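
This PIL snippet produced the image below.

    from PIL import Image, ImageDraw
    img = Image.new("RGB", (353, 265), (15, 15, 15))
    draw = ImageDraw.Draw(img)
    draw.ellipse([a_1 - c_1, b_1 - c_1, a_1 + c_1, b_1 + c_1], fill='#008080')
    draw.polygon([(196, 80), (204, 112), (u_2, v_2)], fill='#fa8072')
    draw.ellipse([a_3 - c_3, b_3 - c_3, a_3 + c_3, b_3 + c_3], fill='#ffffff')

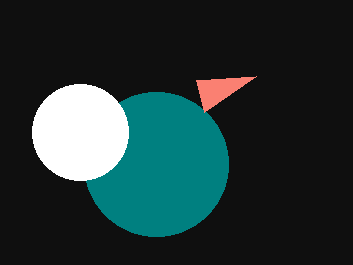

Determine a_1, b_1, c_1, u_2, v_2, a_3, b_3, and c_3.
a_1 = 156, b_1 = 164, c_1 = 72, u_2 = 256, v_2 = 76, a_3 = 80, b_3 = 132, c_3 = 48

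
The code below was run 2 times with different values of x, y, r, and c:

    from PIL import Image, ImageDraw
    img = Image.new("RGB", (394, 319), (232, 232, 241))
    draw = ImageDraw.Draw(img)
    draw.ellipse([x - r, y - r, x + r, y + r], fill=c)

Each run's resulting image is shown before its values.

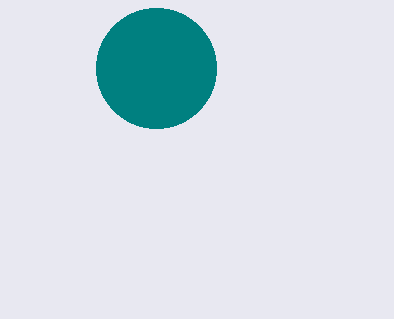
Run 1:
x = 156
y = 68
r = 60
c = 'teal'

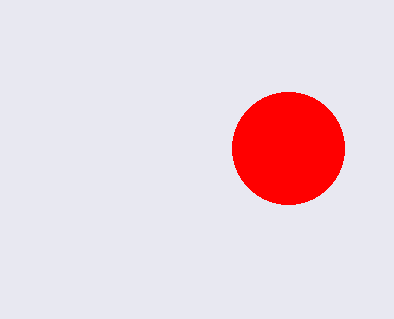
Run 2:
x = 288
y = 148
r = 56
c = 'red'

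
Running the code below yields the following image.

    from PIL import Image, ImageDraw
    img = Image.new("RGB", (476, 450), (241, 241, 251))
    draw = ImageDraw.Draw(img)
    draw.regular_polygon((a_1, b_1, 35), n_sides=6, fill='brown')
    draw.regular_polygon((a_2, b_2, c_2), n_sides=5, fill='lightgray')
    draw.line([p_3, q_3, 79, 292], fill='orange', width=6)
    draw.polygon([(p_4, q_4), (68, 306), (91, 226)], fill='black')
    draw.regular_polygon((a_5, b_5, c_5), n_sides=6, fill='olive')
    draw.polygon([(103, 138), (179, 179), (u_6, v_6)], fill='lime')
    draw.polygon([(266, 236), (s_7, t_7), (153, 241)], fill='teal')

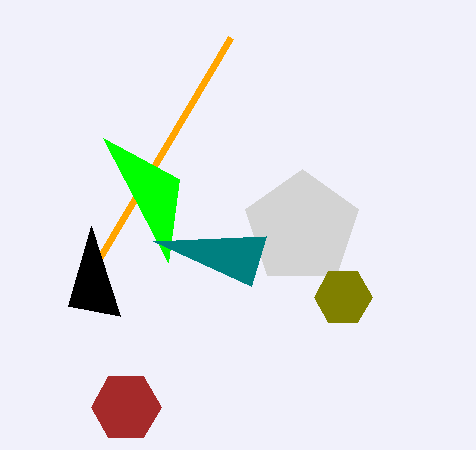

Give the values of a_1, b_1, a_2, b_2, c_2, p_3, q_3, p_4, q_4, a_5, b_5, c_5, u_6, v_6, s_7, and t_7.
a_1 = 126
b_1 = 407
a_2 = 302
b_2 = 228
c_2 = 59
p_3 = 230
q_3 = 38
p_4 = 120
q_4 = 316
a_5 = 343
b_5 = 297
c_5 = 29
u_6 = 168
v_6 = 262
s_7 = 251
t_7 = 286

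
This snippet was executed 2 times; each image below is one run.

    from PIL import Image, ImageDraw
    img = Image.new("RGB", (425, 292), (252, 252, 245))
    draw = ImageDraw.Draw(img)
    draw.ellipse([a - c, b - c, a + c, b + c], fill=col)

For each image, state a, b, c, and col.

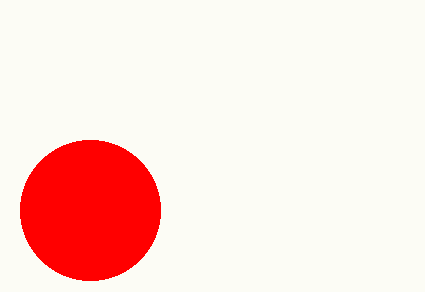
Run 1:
a = 90; b = 210; c = 70; col = 'red'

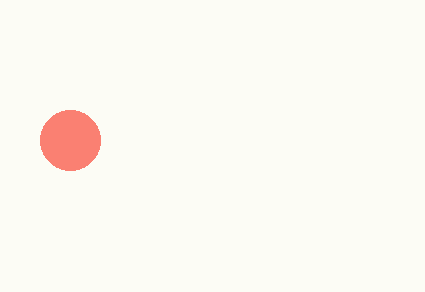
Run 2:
a = 70; b = 140; c = 30; col = 'salmon'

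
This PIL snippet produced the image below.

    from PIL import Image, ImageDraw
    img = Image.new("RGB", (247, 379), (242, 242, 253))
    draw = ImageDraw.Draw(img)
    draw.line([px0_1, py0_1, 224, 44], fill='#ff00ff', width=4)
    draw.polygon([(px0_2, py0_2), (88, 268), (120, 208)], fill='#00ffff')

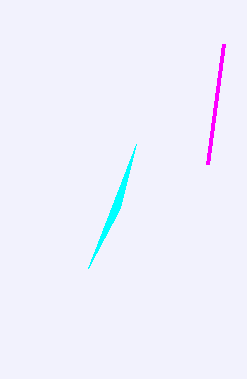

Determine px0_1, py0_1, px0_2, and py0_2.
px0_1 = 208; py0_1 = 164; px0_2 = 136; py0_2 = 144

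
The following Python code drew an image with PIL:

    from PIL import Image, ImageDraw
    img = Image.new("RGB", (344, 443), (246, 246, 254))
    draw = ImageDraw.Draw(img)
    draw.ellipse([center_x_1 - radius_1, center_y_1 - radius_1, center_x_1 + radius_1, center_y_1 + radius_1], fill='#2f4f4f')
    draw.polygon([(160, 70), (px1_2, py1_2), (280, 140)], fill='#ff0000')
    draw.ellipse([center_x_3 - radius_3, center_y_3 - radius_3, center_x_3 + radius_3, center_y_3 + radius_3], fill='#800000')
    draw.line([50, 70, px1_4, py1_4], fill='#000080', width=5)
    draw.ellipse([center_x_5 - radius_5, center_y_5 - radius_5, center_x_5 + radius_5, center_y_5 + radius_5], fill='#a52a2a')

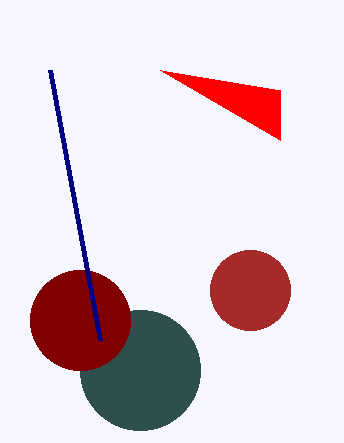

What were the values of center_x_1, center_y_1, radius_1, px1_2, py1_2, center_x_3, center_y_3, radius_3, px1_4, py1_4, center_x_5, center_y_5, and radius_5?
center_x_1 = 140, center_y_1 = 370, radius_1 = 60, px1_2 = 280, py1_2 = 90, center_x_3 = 80, center_y_3 = 320, radius_3 = 50, px1_4 = 100, py1_4 = 340, center_x_5 = 250, center_y_5 = 290, radius_5 = 40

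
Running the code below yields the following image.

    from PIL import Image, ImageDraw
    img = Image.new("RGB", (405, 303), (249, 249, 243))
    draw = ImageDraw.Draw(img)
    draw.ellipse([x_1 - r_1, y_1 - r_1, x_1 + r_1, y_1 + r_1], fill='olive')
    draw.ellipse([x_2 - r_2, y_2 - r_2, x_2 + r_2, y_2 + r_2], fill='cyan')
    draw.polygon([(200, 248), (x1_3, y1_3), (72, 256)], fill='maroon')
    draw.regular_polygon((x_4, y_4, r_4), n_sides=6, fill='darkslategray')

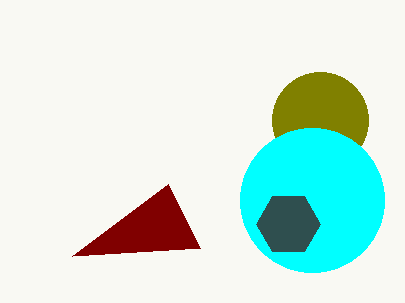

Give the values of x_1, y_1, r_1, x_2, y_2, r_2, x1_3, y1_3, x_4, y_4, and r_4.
x_1 = 320, y_1 = 120, r_1 = 48, x_2 = 312, y_2 = 200, r_2 = 72, x1_3 = 168, y1_3 = 184, x_4 = 288, y_4 = 224, r_4 = 32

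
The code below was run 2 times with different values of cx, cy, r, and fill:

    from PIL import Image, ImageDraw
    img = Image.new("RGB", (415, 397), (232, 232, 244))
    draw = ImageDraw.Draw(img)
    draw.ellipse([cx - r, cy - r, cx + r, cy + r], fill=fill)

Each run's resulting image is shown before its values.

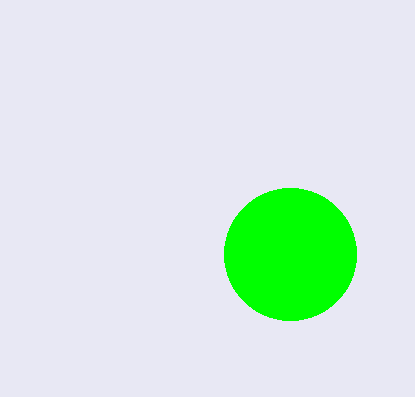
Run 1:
cx = 290; cy = 254; r = 66; fill = 'lime'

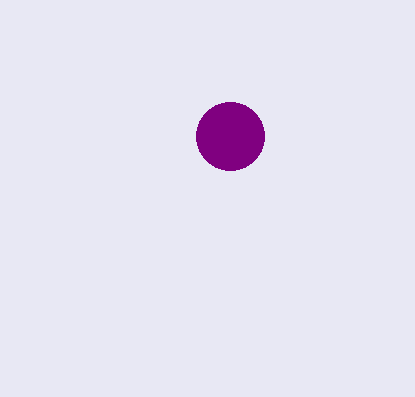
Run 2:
cx = 230, cy = 136, r = 34, fill = 'purple'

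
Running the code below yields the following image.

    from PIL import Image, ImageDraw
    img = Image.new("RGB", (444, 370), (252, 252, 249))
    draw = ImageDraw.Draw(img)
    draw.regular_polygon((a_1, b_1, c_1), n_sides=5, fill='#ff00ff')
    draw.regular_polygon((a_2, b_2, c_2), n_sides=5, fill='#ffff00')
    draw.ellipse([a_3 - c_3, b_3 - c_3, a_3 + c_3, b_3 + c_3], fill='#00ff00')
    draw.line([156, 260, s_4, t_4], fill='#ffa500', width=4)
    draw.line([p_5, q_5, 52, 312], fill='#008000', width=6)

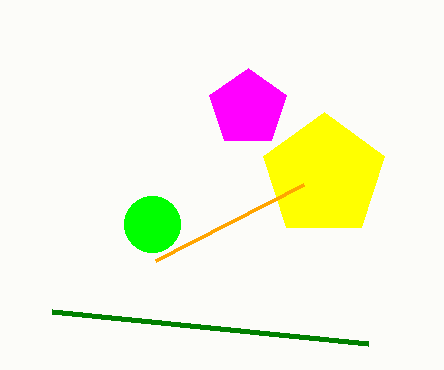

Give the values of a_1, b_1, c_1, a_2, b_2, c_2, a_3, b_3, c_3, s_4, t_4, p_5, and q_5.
a_1 = 248; b_1 = 108; c_1 = 40; a_2 = 324; b_2 = 176; c_2 = 64; a_3 = 152; b_3 = 224; c_3 = 28; s_4 = 304; t_4 = 184; p_5 = 368; q_5 = 344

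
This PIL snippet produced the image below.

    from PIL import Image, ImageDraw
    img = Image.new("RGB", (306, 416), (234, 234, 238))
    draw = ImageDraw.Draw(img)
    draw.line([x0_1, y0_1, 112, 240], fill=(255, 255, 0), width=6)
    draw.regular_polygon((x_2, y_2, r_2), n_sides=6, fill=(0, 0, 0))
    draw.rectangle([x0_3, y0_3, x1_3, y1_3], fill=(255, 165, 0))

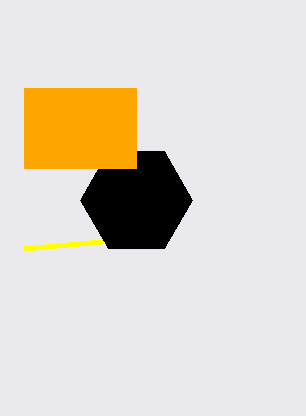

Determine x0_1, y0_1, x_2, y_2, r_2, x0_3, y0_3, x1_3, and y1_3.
x0_1 = 24; y0_1 = 248; x_2 = 136; y_2 = 200; r_2 = 56; x0_3 = 24; y0_3 = 88; x1_3 = 136; y1_3 = 168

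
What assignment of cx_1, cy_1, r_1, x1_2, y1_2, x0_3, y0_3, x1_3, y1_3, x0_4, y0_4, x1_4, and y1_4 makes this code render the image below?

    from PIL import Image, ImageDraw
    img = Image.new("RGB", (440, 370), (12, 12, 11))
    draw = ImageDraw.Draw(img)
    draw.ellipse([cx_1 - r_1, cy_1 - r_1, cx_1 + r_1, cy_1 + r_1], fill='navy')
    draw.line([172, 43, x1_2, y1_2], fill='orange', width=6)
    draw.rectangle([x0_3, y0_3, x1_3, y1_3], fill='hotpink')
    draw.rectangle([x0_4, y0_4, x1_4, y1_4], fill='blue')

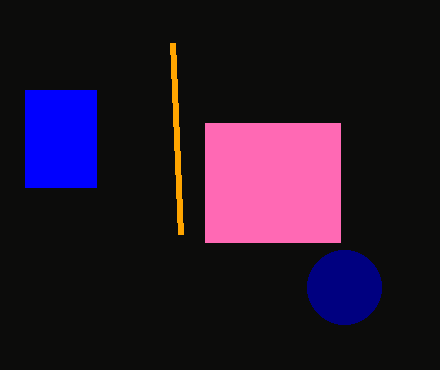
cx_1 = 344
cy_1 = 287
r_1 = 37
x1_2 = 180
y1_2 = 234
x0_3 = 205
y0_3 = 123
x1_3 = 340
y1_3 = 242
x0_4 = 25
y0_4 = 90
x1_4 = 96
y1_4 = 187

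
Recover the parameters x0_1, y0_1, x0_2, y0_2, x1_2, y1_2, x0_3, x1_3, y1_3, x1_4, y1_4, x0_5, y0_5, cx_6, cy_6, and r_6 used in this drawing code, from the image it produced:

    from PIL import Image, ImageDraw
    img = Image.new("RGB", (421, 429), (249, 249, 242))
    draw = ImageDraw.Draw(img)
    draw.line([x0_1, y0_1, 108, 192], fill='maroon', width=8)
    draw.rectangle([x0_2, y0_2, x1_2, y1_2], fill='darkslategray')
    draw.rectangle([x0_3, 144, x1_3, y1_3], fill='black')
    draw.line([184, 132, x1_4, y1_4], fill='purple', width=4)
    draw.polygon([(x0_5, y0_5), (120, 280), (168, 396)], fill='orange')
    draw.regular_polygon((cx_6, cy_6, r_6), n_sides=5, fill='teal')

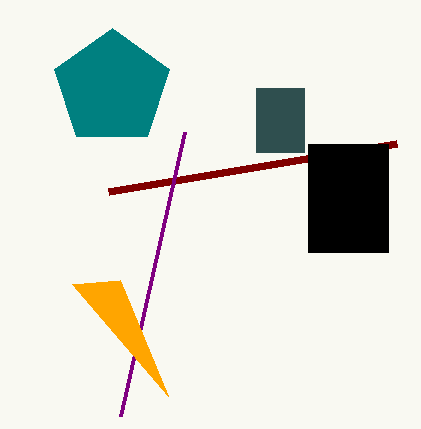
x0_1 = 396
y0_1 = 144
x0_2 = 256
y0_2 = 88
x1_2 = 304
y1_2 = 152
x0_3 = 308
x1_3 = 388
y1_3 = 252
x1_4 = 120
y1_4 = 416
x0_5 = 72
y0_5 = 284
cx_6 = 112
cy_6 = 88
r_6 = 60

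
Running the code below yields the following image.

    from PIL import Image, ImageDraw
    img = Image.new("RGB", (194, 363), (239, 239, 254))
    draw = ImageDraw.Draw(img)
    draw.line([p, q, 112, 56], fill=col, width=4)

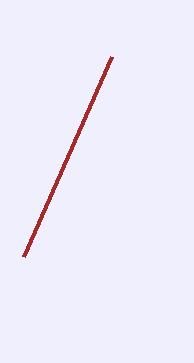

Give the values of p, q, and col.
p = 24, q = 256, col = 'brown'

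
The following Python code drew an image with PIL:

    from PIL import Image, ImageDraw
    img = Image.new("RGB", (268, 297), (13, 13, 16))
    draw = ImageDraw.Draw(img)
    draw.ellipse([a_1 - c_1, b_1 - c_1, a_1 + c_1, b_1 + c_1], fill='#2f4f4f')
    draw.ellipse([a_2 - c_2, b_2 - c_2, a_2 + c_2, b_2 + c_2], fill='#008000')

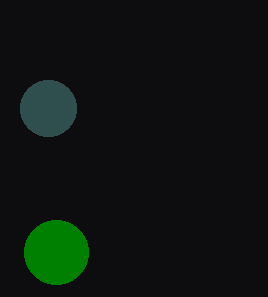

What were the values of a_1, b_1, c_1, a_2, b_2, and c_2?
a_1 = 48; b_1 = 108; c_1 = 28; a_2 = 56; b_2 = 252; c_2 = 32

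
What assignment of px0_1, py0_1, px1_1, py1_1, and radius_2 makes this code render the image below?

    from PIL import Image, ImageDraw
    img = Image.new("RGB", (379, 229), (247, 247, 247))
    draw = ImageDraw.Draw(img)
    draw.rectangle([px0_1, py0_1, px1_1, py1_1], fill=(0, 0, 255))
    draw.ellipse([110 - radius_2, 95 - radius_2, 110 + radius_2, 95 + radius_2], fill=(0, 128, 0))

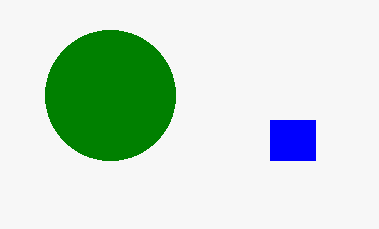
px0_1 = 270; py0_1 = 120; px1_1 = 315; py1_1 = 160; radius_2 = 65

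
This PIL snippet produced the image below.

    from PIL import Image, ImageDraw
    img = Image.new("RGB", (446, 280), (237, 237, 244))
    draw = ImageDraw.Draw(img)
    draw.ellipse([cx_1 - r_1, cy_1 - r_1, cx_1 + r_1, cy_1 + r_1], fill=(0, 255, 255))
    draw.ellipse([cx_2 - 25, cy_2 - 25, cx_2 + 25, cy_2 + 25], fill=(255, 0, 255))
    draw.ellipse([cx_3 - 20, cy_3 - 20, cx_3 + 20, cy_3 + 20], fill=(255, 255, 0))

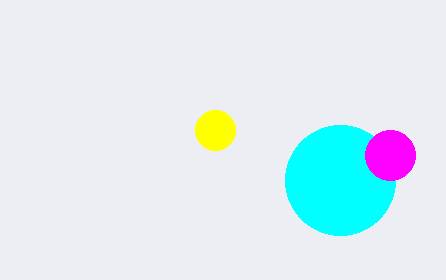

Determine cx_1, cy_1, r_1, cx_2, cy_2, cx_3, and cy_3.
cx_1 = 340; cy_1 = 180; r_1 = 55; cx_2 = 390; cy_2 = 155; cx_3 = 215; cy_3 = 130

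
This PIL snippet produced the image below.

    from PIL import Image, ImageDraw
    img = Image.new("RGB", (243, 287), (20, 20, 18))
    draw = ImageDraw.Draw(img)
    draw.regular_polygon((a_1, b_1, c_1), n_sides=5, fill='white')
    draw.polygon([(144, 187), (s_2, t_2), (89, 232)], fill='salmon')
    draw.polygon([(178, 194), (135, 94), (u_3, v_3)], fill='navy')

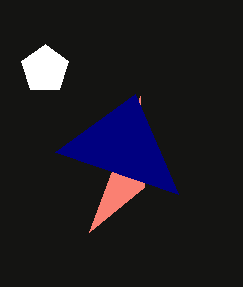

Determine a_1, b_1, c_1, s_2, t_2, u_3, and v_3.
a_1 = 45; b_1 = 69; c_1 = 25; s_2 = 140; t_2 = 96; u_3 = 55; v_3 = 152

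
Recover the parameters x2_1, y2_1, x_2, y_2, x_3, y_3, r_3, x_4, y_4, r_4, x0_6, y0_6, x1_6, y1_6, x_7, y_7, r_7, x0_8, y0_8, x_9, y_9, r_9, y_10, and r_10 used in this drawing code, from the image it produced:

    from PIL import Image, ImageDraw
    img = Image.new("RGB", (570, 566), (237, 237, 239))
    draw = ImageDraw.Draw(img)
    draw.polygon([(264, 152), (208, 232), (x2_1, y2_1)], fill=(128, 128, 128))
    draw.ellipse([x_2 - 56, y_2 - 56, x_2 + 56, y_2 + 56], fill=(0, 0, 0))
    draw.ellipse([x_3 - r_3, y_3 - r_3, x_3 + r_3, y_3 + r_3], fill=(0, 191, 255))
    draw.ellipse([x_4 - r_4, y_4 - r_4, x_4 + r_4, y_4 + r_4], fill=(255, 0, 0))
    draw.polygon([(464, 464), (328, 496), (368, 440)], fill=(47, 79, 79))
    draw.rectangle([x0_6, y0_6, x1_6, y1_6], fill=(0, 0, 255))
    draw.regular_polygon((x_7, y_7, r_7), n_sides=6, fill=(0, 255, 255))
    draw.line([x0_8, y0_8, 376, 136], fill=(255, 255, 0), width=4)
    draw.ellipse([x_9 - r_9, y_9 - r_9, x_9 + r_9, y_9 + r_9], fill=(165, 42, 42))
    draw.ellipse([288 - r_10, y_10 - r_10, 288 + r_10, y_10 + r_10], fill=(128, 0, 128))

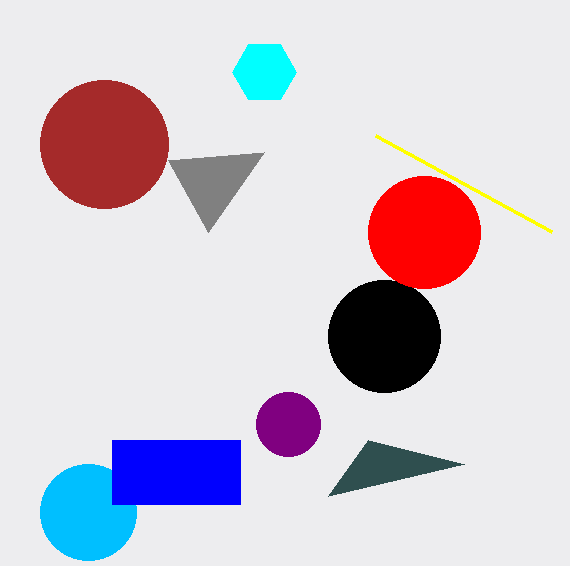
x2_1 = 168; y2_1 = 160; x_2 = 384; y_2 = 336; x_3 = 88; y_3 = 512; r_3 = 48; x_4 = 424; y_4 = 232; r_4 = 56; x0_6 = 112; y0_6 = 440; x1_6 = 240; y1_6 = 504; x_7 = 264; y_7 = 72; r_7 = 32; x0_8 = 552; y0_8 = 232; x_9 = 104; y_9 = 144; r_9 = 64; y_10 = 424; r_10 = 32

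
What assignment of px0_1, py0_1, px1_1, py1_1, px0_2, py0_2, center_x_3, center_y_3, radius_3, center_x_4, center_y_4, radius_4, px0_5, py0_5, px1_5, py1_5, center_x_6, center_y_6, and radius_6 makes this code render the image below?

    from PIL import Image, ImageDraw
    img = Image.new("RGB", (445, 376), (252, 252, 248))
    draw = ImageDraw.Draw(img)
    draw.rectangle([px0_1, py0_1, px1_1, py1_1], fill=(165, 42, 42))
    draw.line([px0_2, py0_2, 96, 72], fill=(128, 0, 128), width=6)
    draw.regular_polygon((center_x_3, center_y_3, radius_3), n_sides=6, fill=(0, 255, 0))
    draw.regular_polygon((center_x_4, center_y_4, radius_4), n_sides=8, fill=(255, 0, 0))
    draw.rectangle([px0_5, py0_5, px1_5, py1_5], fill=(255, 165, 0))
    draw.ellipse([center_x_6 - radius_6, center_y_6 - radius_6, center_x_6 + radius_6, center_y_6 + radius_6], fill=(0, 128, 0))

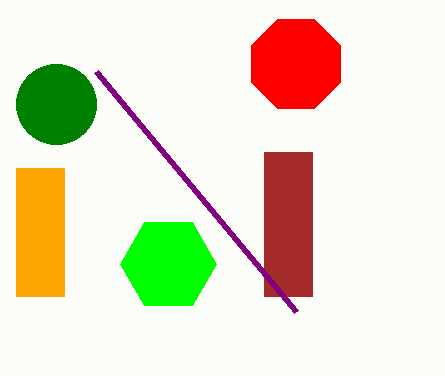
px0_1 = 264; py0_1 = 152; px1_1 = 312; py1_1 = 296; px0_2 = 296; py0_2 = 312; center_x_3 = 168; center_y_3 = 264; radius_3 = 48; center_x_4 = 296; center_y_4 = 64; radius_4 = 48; px0_5 = 16; py0_5 = 168; px1_5 = 64; py1_5 = 296; center_x_6 = 56; center_y_6 = 104; radius_6 = 40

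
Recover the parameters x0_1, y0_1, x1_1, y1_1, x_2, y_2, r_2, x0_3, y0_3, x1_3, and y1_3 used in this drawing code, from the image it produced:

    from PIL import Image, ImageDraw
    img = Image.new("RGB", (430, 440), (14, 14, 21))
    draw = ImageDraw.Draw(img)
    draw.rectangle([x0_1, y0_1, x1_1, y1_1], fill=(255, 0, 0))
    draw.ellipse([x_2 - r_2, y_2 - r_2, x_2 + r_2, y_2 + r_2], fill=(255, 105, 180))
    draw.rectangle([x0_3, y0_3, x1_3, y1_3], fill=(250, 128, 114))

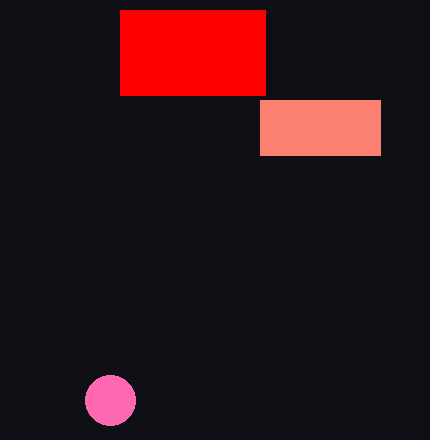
x0_1 = 120
y0_1 = 10
x1_1 = 265
y1_1 = 95
x_2 = 110
y_2 = 400
r_2 = 25
x0_3 = 260
y0_3 = 100
x1_3 = 380
y1_3 = 155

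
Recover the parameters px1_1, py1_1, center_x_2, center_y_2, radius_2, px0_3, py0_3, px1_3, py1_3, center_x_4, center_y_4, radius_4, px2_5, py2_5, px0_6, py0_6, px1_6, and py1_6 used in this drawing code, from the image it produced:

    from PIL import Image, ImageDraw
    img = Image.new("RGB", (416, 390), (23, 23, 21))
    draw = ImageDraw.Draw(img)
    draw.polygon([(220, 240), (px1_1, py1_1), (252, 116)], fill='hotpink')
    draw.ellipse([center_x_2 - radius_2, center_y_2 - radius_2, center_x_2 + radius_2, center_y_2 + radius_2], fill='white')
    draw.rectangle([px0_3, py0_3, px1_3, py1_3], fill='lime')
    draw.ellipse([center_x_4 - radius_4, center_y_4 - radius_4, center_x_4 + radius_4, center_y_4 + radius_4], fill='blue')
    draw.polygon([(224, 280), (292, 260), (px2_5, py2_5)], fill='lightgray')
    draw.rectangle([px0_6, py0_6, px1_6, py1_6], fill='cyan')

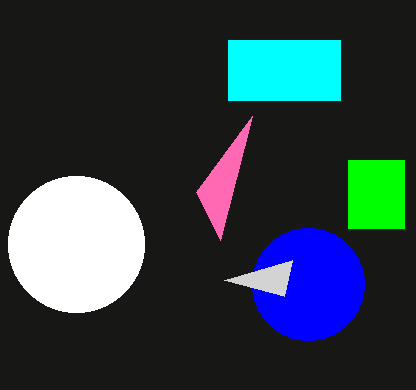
px1_1 = 196; py1_1 = 192; center_x_2 = 76; center_y_2 = 244; radius_2 = 68; px0_3 = 348; py0_3 = 160; px1_3 = 404; py1_3 = 228; center_x_4 = 308; center_y_4 = 284; radius_4 = 56; px2_5 = 284; py2_5 = 296; px0_6 = 228; py0_6 = 40; px1_6 = 340; py1_6 = 100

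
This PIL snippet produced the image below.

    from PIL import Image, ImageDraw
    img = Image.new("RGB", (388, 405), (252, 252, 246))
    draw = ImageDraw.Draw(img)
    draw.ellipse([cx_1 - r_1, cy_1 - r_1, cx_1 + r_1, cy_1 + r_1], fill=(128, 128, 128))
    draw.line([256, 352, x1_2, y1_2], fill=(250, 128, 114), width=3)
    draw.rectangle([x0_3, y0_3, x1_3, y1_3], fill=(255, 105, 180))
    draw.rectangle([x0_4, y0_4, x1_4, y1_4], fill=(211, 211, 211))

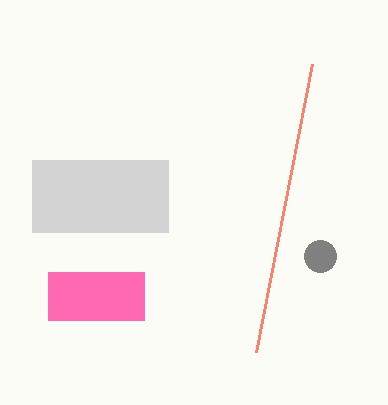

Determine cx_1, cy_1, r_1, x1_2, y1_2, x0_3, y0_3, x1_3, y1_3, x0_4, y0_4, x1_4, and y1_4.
cx_1 = 320, cy_1 = 256, r_1 = 16, x1_2 = 312, y1_2 = 64, x0_3 = 48, y0_3 = 272, x1_3 = 144, y1_3 = 320, x0_4 = 32, y0_4 = 160, x1_4 = 168, y1_4 = 232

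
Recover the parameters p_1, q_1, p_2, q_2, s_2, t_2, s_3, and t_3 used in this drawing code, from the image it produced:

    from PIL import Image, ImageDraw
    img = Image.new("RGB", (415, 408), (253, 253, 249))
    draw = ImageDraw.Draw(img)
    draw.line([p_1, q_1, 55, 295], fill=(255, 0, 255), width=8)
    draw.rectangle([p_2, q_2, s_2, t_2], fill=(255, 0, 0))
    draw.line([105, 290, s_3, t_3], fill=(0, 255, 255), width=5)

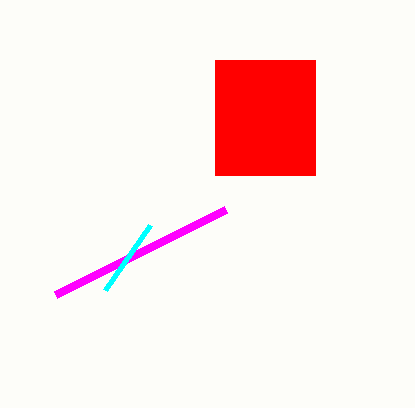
p_1 = 225, q_1 = 210, p_2 = 215, q_2 = 60, s_2 = 315, t_2 = 175, s_3 = 150, t_3 = 225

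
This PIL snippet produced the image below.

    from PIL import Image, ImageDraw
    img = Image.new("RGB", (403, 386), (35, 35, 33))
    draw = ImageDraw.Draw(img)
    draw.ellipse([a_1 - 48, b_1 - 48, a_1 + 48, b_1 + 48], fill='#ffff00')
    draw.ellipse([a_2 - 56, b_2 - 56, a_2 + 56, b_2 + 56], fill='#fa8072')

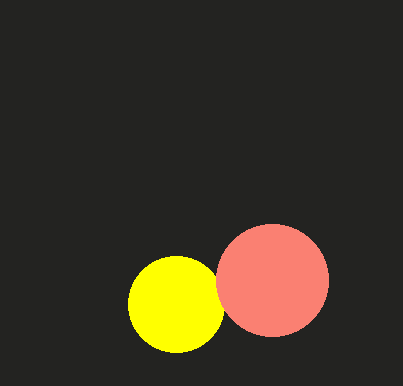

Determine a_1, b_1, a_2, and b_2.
a_1 = 176, b_1 = 304, a_2 = 272, b_2 = 280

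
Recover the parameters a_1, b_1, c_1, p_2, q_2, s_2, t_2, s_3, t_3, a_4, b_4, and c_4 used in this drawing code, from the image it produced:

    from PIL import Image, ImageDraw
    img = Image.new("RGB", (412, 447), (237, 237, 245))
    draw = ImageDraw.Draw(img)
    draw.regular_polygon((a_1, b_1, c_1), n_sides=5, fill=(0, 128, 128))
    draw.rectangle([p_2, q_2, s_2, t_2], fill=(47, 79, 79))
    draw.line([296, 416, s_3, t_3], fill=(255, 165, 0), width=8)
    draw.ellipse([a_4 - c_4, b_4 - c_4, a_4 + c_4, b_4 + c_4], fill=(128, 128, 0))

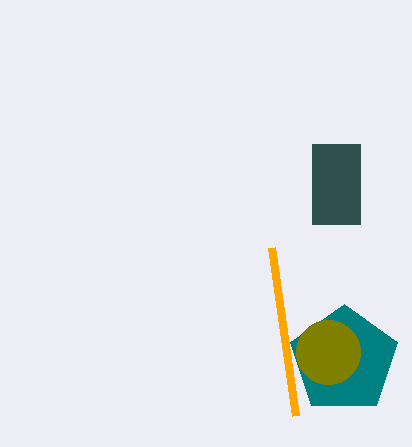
a_1 = 344; b_1 = 360; c_1 = 56; p_2 = 312; q_2 = 144; s_2 = 360; t_2 = 224; s_3 = 272; t_3 = 248; a_4 = 328; b_4 = 352; c_4 = 32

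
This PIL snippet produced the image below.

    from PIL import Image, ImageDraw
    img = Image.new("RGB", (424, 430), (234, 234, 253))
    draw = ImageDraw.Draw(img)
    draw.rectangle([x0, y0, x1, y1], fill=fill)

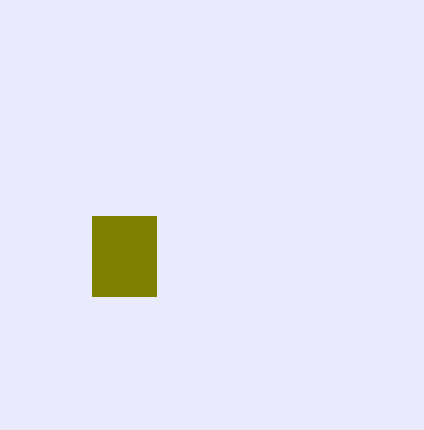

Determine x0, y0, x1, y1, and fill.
x0 = 92; y0 = 216; x1 = 156; y1 = 296; fill = 'olive'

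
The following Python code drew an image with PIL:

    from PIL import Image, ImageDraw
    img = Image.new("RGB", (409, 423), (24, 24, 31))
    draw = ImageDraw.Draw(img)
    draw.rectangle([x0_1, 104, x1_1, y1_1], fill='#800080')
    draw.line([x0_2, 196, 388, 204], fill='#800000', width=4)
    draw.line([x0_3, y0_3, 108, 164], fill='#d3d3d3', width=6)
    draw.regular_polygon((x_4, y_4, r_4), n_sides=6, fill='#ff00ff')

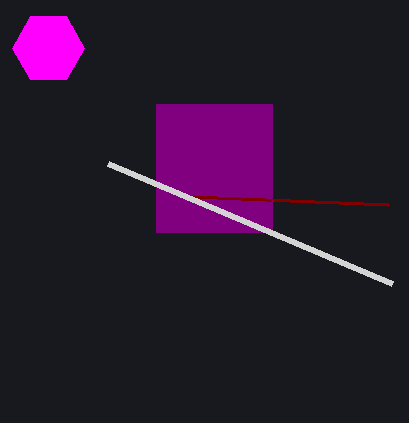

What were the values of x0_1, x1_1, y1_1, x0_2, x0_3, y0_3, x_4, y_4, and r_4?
x0_1 = 156; x1_1 = 272; y1_1 = 232; x0_2 = 192; x0_3 = 392; y0_3 = 284; x_4 = 48; y_4 = 48; r_4 = 36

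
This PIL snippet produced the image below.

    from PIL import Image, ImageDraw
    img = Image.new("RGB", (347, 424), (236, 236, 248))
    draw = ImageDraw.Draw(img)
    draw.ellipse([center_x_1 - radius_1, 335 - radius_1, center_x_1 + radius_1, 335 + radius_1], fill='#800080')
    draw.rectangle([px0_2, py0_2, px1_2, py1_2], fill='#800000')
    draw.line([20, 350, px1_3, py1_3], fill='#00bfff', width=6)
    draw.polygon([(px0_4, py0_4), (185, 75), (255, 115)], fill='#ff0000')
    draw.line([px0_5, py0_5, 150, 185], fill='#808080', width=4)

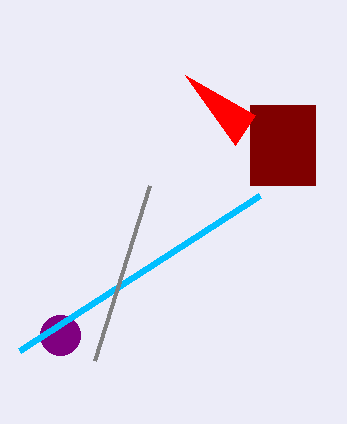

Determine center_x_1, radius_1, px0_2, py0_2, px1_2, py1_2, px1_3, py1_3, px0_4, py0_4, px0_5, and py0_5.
center_x_1 = 60; radius_1 = 20; px0_2 = 250; py0_2 = 105; px1_2 = 315; py1_2 = 185; px1_3 = 260; py1_3 = 195; px0_4 = 235; py0_4 = 145; px0_5 = 95; py0_5 = 360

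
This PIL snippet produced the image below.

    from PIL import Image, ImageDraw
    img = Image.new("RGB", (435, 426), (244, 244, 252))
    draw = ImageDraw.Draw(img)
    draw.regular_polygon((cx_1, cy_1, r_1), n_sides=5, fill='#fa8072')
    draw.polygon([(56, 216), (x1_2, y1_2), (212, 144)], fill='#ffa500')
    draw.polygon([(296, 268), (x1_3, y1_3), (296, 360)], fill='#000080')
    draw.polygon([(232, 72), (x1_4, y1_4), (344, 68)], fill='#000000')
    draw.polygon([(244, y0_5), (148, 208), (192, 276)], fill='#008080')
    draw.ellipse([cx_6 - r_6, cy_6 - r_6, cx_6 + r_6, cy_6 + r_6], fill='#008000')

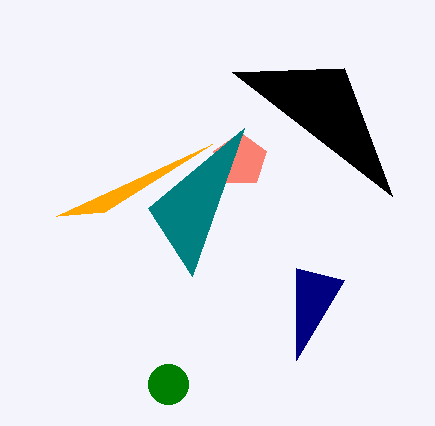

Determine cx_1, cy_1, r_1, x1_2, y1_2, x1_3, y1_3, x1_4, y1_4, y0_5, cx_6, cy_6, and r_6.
cx_1 = 240, cy_1 = 160, r_1 = 28, x1_2 = 104, y1_2 = 212, x1_3 = 344, y1_3 = 280, x1_4 = 392, y1_4 = 196, y0_5 = 128, cx_6 = 168, cy_6 = 384, r_6 = 20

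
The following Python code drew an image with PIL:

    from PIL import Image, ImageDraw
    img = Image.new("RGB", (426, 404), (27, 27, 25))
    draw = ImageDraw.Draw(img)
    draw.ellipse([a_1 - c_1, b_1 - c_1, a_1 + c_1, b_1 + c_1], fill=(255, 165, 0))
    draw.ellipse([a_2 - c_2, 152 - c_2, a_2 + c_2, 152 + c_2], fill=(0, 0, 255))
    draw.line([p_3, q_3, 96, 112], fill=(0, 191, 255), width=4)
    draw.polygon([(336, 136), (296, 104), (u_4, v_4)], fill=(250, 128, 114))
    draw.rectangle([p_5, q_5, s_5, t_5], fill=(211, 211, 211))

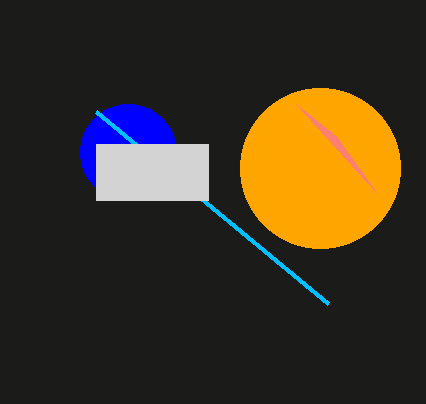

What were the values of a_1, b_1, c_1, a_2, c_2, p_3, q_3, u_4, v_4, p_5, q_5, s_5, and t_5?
a_1 = 320; b_1 = 168; c_1 = 80; a_2 = 128; c_2 = 48; p_3 = 328; q_3 = 304; u_4 = 376; v_4 = 192; p_5 = 96; q_5 = 144; s_5 = 208; t_5 = 200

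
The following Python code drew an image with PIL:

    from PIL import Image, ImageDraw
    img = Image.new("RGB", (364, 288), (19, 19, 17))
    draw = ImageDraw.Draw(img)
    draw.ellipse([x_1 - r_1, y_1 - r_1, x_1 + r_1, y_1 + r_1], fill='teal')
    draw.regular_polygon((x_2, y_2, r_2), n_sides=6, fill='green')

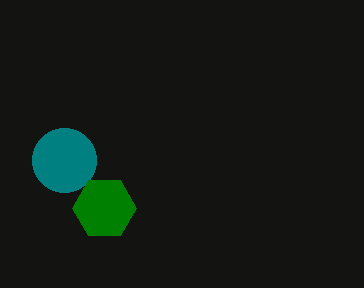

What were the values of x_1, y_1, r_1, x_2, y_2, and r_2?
x_1 = 64, y_1 = 160, r_1 = 32, x_2 = 104, y_2 = 208, r_2 = 32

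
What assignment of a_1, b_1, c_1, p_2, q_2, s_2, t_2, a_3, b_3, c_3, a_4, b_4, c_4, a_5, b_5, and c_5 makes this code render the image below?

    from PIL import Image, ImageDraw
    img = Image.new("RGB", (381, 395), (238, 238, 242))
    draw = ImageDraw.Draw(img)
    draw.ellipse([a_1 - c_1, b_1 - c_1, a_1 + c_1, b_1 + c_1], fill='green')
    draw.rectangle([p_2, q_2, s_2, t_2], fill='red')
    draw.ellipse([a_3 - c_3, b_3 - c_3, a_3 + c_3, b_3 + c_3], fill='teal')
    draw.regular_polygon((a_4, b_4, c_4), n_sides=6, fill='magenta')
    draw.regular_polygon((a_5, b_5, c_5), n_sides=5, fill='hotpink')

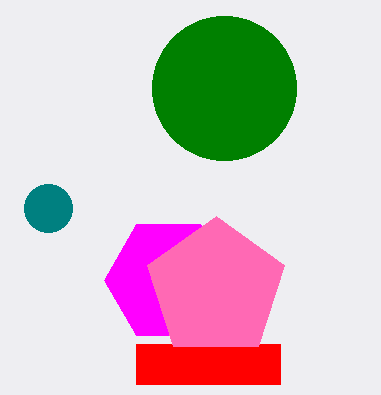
a_1 = 224, b_1 = 88, c_1 = 72, p_2 = 136, q_2 = 344, s_2 = 280, t_2 = 384, a_3 = 48, b_3 = 208, c_3 = 24, a_4 = 168, b_4 = 280, c_4 = 64, a_5 = 216, b_5 = 288, c_5 = 72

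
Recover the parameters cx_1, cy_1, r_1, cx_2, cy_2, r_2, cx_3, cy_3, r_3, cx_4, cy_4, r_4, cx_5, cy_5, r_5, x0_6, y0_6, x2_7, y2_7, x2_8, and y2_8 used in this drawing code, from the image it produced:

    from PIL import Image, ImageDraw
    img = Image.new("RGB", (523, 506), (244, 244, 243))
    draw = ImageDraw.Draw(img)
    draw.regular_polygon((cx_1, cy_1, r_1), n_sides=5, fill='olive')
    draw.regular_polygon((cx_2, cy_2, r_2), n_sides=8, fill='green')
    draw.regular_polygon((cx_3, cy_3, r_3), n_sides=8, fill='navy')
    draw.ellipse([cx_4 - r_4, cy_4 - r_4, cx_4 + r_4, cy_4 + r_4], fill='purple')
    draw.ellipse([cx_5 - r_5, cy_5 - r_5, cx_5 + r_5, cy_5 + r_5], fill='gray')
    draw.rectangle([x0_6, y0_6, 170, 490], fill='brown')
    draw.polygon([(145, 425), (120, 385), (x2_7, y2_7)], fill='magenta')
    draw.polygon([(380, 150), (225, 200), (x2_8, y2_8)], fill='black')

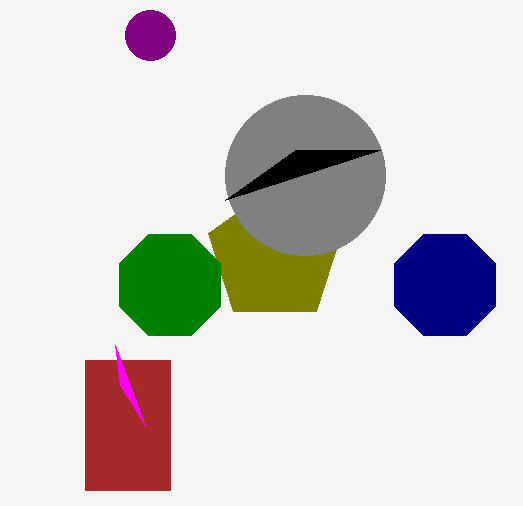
cx_1 = 275; cy_1 = 255; r_1 = 70; cx_2 = 170; cy_2 = 285; r_2 = 55; cx_3 = 445; cy_3 = 285; r_3 = 55; cx_4 = 150; cy_4 = 35; r_4 = 25; cx_5 = 305; cy_5 = 175; r_5 = 80; x0_6 = 85; y0_6 = 360; x2_7 = 115; y2_7 = 345; x2_8 = 295; y2_8 = 150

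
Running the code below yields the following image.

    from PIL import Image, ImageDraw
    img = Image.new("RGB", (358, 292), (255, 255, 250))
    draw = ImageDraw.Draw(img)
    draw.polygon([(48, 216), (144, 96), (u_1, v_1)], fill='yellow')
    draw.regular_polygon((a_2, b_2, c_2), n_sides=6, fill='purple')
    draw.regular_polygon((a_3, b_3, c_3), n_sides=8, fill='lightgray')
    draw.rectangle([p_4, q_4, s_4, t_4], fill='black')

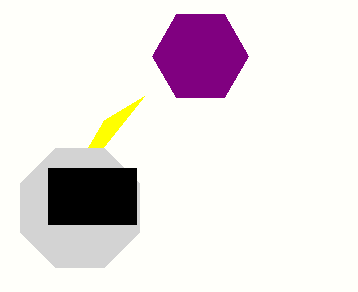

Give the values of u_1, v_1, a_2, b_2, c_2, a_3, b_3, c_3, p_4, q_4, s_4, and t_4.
u_1 = 104
v_1 = 120
a_2 = 200
b_2 = 56
c_2 = 48
a_3 = 80
b_3 = 208
c_3 = 64
p_4 = 48
q_4 = 168
s_4 = 136
t_4 = 224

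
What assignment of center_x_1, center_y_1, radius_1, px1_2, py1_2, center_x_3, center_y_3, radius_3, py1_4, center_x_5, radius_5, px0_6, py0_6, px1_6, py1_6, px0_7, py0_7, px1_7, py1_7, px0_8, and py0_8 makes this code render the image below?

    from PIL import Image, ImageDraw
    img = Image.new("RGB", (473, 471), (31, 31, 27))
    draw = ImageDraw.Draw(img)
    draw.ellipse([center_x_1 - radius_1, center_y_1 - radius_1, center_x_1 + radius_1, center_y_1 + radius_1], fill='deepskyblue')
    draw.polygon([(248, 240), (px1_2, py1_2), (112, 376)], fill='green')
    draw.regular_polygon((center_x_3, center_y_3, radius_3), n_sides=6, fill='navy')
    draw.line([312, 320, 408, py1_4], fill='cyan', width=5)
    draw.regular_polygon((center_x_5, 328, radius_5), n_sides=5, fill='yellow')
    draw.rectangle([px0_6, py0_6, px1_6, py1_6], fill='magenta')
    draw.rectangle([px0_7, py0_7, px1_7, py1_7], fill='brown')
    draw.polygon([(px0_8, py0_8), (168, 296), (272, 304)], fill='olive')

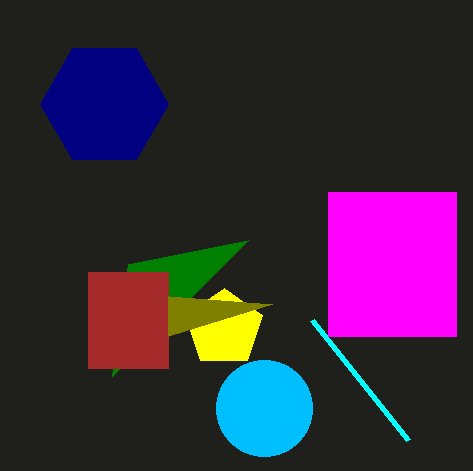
center_x_1 = 264
center_y_1 = 408
radius_1 = 48
px1_2 = 128
py1_2 = 264
center_x_3 = 104
center_y_3 = 104
radius_3 = 64
py1_4 = 440
center_x_5 = 224
radius_5 = 40
px0_6 = 328
py0_6 = 192
px1_6 = 456
py1_6 = 336
px0_7 = 88
py0_7 = 272
px1_7 = 168
py1_7 = 368
px0_8 = 168
py0_8 = 336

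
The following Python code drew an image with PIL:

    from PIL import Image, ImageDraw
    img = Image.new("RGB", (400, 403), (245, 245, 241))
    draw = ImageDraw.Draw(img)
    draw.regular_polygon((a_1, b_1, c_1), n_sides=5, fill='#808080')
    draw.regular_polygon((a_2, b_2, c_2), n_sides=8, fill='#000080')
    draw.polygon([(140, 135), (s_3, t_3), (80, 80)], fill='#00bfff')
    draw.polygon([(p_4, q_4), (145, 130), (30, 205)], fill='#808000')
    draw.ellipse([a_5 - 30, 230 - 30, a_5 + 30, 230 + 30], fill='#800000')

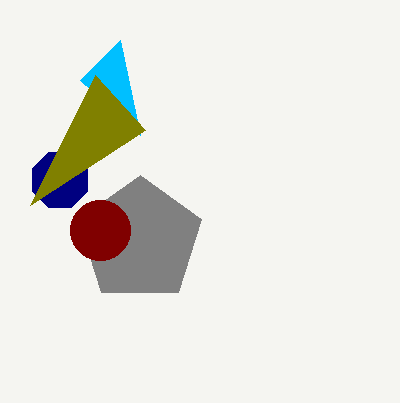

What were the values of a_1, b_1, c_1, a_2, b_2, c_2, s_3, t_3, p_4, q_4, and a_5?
a_1 = 140, b_1 = 240, c_1 = 65, a_2 = 60, b_2 = 180, c_2 = 30, s_3 = 120, t_3 = 40, p_4 = 95, q_4 = 75, a_5 = 100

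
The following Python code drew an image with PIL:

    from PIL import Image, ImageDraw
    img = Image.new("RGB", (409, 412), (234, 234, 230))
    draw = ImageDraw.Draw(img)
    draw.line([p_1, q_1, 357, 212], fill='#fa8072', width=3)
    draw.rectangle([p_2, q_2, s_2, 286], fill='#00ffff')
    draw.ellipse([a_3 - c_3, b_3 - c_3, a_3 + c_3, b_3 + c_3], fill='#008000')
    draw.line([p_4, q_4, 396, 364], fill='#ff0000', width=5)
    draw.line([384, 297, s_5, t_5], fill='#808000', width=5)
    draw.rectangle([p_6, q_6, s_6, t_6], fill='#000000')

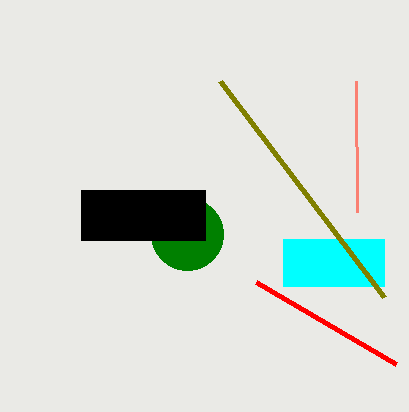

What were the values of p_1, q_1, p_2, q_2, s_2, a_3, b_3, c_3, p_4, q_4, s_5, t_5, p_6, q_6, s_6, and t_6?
p_1 = 356
q_1 = 81
p_2 = 283
q_2 = 239
s_2 = 384
a_3 = 187
b_3 = 234
c_3 = 36
p_4 = 256
q_4 = 282
s_5 = 220
t_5 = 81
p_6 = 81
q_6 = 190
s_6 = 205
t_6 = 240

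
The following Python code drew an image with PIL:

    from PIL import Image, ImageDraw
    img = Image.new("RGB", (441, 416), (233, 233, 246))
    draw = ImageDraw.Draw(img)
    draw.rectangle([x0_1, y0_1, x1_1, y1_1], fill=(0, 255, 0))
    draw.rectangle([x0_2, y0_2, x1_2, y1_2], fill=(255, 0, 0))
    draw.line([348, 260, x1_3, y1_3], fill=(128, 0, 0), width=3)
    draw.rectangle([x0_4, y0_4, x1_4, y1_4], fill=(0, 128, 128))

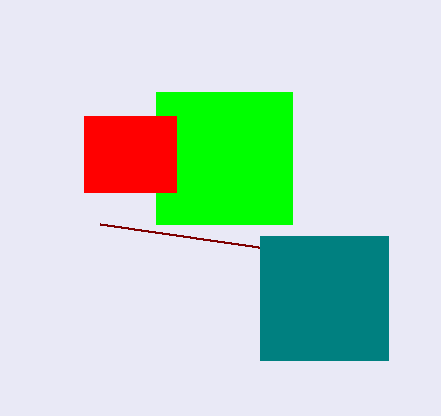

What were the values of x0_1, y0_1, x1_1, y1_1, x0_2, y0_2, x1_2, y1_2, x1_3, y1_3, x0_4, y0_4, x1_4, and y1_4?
x0_1 = 156, y0_1 = 92, x1_1 = 292, y1_1 = 224, x0_2 = 84, y0_2 = 116, x1_2 = 176, y1_2 = 192, x1_3 = 100, y1_3 = 224, x0_4 = 260, y0_4 = 236, x1_4 = 388, y1_4 = 360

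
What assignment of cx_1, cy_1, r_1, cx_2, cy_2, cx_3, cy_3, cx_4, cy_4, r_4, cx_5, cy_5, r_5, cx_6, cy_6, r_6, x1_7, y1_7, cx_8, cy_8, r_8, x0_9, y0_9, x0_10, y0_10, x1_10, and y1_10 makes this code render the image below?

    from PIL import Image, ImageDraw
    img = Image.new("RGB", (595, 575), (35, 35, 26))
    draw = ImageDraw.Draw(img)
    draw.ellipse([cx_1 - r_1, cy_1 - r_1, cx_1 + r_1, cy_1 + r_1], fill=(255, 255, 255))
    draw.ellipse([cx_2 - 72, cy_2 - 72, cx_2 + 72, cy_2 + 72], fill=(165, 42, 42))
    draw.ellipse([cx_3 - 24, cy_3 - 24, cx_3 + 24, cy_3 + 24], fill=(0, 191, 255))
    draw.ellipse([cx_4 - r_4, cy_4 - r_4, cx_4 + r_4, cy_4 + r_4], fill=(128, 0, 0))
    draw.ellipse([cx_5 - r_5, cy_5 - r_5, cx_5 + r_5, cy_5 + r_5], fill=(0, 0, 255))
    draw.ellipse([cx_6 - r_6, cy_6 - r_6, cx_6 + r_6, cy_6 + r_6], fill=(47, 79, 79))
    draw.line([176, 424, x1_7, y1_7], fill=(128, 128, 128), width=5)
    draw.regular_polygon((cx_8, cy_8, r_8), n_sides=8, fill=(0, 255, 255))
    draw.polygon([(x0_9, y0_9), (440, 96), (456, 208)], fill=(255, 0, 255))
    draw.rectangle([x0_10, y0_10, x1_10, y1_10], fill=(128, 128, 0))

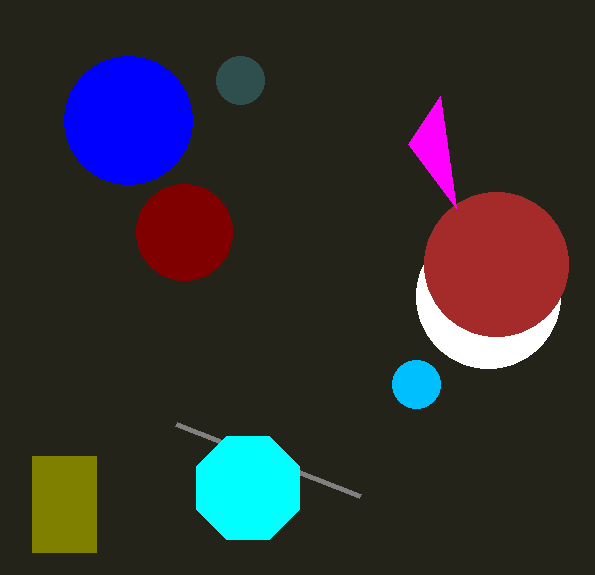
cx_1 = 488; cy_1 = 296; r_1 = 72; cx_2 = 496; cy_2 = 264; cx_3 = 416; cy_3 = 384; cx_4 = 184; cy_4 = 232; r_4 = 48; cx_5 = 128; cy_5 = 120; r_5 = 64; cx_6 = 240; cy_6 = 80; r_6 = 24; x1_7 = 360; y1_7 = 496; cx_8 = 248; cy_8 = 488; r_8 = 56; x0_9 = 408; y0_9 = 144; x0_10 = 32; y0_10 = 456; x1_10 = 96; y1_10 = 552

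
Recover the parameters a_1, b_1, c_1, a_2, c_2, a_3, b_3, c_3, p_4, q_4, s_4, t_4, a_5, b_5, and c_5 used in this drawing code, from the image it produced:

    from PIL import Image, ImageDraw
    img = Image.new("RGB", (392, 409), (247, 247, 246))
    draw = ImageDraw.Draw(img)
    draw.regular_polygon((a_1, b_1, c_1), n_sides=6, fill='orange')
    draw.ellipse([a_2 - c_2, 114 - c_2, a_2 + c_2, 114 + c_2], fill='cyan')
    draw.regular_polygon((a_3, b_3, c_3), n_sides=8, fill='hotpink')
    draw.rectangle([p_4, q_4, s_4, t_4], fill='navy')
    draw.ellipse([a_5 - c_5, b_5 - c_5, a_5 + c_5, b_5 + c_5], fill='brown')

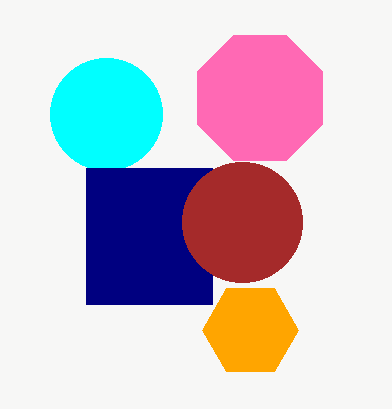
a_1 = 250; b_1 = 330; c_1 = 48; a_2 = 106; c_2 = 56; a_3 = 260; b_3 = 98; c_3 = 68; p_4 = 86; q_4 = 168; s_4 = 212; t_4 = 304; a_5 = 242; b_5 = 222; c_5 = 60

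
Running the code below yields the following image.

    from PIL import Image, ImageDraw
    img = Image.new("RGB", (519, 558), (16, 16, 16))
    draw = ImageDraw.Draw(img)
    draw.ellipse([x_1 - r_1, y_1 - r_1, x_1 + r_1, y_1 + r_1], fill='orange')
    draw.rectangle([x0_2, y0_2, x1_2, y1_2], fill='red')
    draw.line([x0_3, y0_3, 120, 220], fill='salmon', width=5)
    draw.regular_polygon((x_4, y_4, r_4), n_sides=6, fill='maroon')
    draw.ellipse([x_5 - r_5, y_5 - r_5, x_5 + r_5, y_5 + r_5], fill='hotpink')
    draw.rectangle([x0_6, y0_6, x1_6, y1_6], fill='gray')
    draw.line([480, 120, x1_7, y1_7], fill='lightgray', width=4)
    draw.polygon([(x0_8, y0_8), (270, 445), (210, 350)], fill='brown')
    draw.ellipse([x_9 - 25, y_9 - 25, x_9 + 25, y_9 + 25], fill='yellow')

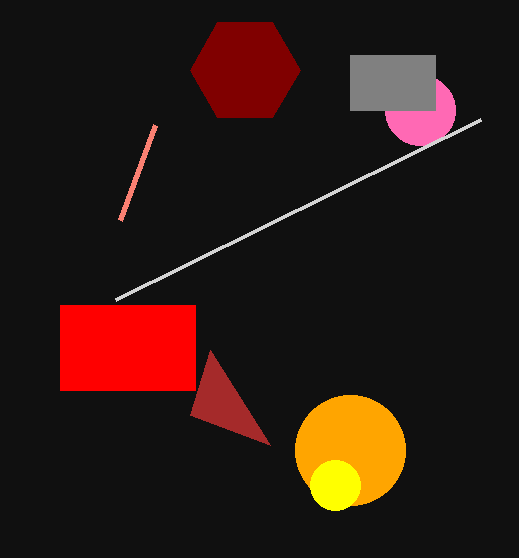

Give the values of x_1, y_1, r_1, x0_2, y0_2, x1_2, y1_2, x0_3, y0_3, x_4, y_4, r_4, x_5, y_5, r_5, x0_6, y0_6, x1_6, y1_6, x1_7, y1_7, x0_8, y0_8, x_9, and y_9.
x_1 = 350
y_1 = 450
r_1 = 55
x0_2 = 60
y0_2 = 305
x1_2 = 195
y1_2 = 390
x0_3 = 155
y0_3 = 125
x_4 = 245
y_4 = 70
r_4 = 55
x_5 = 420
y_5 = 110
r_5 = 35
x0_6 = 350
y0_6 = 55
x1_6 = 435
y1_6 = 110
x1_7 = 115
y1_7 = 300
x0_8 = 190
y0_8 = 415
x_9 = 335
y_9 = 485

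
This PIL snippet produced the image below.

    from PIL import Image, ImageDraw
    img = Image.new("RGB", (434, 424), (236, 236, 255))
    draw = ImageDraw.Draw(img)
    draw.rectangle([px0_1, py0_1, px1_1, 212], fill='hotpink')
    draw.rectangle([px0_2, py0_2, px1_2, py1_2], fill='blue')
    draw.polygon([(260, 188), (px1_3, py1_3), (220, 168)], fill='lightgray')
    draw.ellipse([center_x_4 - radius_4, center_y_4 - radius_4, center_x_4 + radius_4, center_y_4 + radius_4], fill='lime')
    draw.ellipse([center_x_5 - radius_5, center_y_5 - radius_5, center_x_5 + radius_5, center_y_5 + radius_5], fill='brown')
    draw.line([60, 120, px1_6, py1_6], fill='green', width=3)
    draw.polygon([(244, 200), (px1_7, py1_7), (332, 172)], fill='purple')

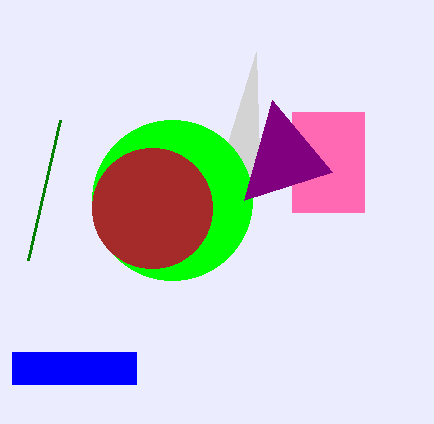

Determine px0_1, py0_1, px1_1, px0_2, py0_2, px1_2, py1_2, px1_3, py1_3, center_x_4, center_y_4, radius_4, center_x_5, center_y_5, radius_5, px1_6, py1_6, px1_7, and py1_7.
px0_1 = 292
py0_1 = 112
px1_1 = 364
px0_2 = 12
py0_2 = 352
px1_2 = 136
py1_2 = 384
px1_3 = 256
py1_3 = 52
center_x_4 = 172
center_y_4 = 200
radius_4 = 80
center_x_5 = 152
center_y_5 = 208
radius_5 = 60
px1_6 = 28
py1_6 = 260
px1_7 = 272
py1_7 = 100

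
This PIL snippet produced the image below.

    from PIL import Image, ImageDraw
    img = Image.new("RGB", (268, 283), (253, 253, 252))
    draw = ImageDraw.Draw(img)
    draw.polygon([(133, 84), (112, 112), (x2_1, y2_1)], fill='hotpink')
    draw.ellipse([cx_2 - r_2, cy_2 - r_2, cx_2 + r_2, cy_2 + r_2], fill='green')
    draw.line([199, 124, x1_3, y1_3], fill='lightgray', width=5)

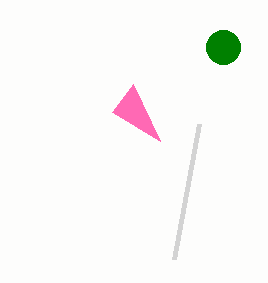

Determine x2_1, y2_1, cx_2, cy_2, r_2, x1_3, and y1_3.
x2_1 = 160; y2_1 = 141; cx_2 = 223; cy_2 = 47; r_2 = 17; x1_3 = 174; y1_3 = 259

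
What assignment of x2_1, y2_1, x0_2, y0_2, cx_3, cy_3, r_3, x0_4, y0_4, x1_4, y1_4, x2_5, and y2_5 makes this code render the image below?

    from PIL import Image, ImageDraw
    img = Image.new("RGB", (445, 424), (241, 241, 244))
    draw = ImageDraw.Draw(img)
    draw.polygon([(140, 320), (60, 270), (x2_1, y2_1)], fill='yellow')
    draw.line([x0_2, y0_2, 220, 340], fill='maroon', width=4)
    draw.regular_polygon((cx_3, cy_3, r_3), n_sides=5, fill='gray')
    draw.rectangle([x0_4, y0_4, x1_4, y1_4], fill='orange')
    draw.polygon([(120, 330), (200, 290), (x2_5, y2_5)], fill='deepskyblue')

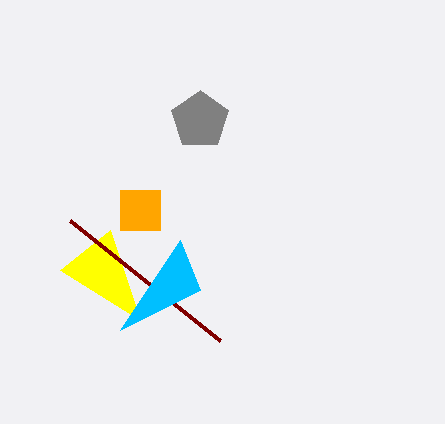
x2_1 = 110
y2_1 = 230
x0_2 = 70
y0_2 = 220
cx_3 = 200
cy_3 = 120
r_3 = 30
x0_4 = 120
y0_4 = 190
x1_4 = 160
y1_4 = 230
x2_5 = 180
y2_5 = 240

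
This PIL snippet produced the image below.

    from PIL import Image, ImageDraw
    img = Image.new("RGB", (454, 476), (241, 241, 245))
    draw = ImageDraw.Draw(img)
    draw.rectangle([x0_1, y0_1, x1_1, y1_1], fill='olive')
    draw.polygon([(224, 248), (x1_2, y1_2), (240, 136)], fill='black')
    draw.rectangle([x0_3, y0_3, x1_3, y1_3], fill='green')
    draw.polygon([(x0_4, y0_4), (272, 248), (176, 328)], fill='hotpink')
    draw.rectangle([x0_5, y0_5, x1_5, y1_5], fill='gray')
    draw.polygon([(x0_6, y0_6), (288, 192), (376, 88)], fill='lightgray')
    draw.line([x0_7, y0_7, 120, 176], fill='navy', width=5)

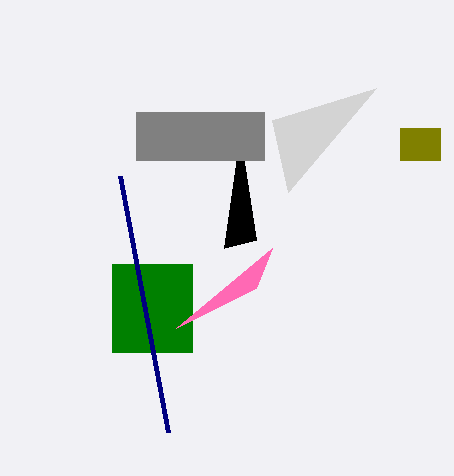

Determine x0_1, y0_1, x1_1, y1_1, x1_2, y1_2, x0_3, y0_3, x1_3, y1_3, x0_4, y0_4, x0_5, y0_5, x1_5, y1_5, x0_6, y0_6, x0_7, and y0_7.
x0_1 = 400, y0_1 = 128, x1_1 = 440, y1_1 = 160, x1_2 = 256, y1_2 = 240, x0_3 = 112, y0_3 = 264, x1_3 = 192, y1_3 = 352, x0_4 = 256, y0_4 = 288, x0_5 = 136, y0_5 = 112, x1_5 = 264, y1_5 = 160, x0_6 = 272, y0_6 = 120, x0_7 = 168, y0_7 = 432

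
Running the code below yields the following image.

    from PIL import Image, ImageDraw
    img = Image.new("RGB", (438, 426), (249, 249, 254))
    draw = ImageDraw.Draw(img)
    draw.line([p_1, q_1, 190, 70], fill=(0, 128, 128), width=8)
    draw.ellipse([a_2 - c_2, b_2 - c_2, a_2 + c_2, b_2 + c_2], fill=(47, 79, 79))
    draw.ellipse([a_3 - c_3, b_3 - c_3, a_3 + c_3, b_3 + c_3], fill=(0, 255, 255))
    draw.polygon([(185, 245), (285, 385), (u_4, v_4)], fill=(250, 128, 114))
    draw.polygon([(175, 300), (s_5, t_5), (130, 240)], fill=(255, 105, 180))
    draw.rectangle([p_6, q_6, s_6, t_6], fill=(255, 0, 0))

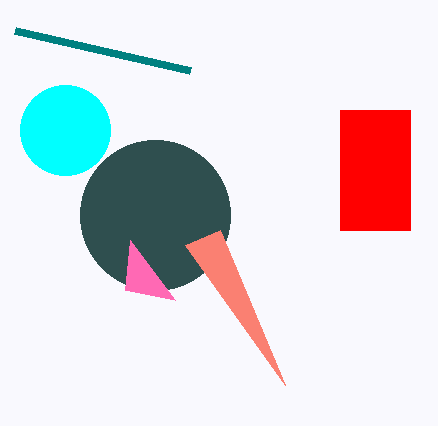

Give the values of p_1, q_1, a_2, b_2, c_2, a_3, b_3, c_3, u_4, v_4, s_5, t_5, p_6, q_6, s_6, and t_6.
p_1 = 15, q_1 = 30, a_2 = 155, b_2 = 215, c_2 = 75, a_3 = 65, b_3 = 130, c_3 = 45, u_4 = 220, v_4 = 230, s_5 = 125, t_5 = 290, p_6 = 340, q_6 = 110, s_6 = 410, t_6 = 230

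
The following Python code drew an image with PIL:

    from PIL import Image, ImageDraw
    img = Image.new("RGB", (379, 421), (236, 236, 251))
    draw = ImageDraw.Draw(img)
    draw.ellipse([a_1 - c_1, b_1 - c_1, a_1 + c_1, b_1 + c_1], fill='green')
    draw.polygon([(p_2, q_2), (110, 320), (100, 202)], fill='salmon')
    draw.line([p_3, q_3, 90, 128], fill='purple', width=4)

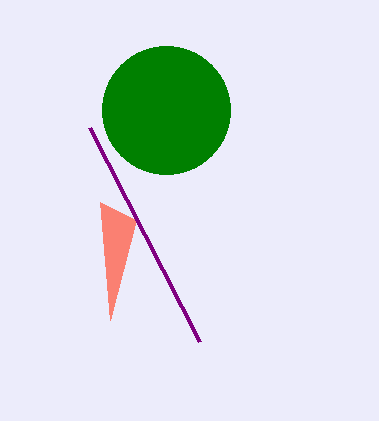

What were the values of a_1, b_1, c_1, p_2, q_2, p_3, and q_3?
a_1 = 166, b_1 = 110, c_1 = 64, p_2 = 136, q_2 = 220, p_3 = 200, q_3 = 342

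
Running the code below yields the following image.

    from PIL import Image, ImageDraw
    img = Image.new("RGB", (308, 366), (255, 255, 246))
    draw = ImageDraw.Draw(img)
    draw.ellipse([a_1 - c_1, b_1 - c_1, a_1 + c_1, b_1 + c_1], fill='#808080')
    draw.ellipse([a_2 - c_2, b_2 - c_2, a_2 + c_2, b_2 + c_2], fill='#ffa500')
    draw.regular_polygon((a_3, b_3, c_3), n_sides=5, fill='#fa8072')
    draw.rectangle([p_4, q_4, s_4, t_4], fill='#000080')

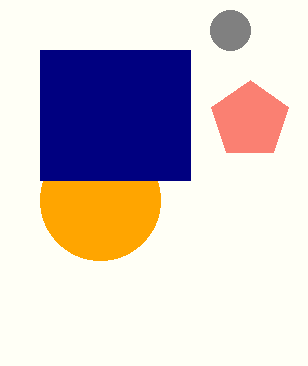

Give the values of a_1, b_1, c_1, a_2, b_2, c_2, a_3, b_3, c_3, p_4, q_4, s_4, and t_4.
a_1 = 230, b_1 = 30, c_1 = 20, a_2 = 100, b_2 = 200, c_2 = 60, a_3 = 250, b_3 = 120, c_3 = 40, p_4 = 40, q_4 = 50, s_4 = 190, t_4 = 180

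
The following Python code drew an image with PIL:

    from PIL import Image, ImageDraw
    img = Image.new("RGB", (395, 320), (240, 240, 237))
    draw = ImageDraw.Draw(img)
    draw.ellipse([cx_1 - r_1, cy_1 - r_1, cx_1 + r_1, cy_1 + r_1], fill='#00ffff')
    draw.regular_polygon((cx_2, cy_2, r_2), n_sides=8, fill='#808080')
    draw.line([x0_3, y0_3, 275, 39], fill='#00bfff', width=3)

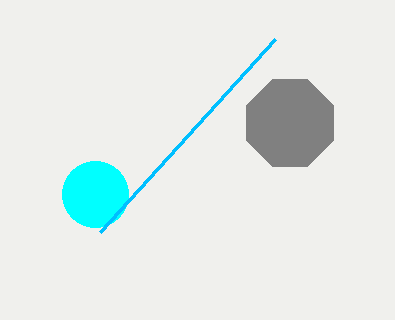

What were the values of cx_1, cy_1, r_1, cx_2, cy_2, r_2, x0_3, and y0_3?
cx_1 = 95
cy_1 = 194
r_1 = 33
cx_2 = 290
cy_2 = 123
r_2 = 47
x0_3 = 100
y0_3 = 232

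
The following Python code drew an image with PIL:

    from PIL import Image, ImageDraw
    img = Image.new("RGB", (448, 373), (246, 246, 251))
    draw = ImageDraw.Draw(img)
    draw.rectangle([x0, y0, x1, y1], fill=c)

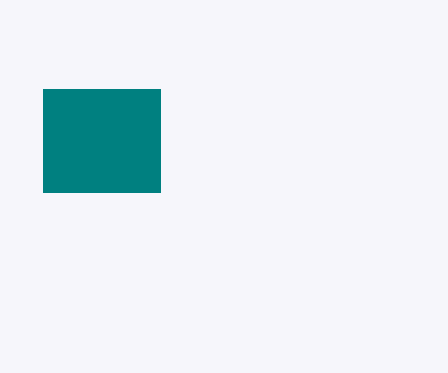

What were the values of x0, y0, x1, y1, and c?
x0 = 43; y0 = 89; x1 = 160; y1 = 192; c = 'teal'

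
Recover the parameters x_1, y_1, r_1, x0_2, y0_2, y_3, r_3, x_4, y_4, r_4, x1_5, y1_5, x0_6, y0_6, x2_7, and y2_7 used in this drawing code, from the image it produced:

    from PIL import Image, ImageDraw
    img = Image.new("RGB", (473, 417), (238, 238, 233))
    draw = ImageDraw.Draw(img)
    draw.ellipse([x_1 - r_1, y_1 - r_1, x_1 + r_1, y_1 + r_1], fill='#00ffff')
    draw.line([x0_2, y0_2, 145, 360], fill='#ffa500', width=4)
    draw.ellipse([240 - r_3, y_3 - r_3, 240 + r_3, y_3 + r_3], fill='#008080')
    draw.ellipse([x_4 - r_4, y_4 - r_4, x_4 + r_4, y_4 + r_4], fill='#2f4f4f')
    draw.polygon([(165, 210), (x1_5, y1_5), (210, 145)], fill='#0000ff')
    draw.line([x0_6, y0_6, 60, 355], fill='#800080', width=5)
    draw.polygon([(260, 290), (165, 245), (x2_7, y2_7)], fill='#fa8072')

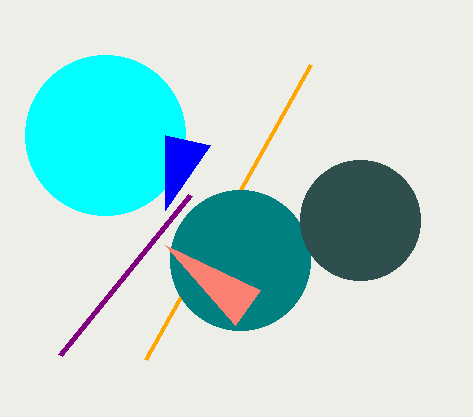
x_1 = 105
y_1 = 135
r_1 = 80
x0_2 = 310
y0_2 = 65
y_3 = 260
r_3 = 70
x_4 = 360
y_4 = 220
r_4 = 60
x1_5 = 165
y1_5 = 135
x0_6 = 190
y0_6 = 195
x2_7 = 235
y2_7 = 325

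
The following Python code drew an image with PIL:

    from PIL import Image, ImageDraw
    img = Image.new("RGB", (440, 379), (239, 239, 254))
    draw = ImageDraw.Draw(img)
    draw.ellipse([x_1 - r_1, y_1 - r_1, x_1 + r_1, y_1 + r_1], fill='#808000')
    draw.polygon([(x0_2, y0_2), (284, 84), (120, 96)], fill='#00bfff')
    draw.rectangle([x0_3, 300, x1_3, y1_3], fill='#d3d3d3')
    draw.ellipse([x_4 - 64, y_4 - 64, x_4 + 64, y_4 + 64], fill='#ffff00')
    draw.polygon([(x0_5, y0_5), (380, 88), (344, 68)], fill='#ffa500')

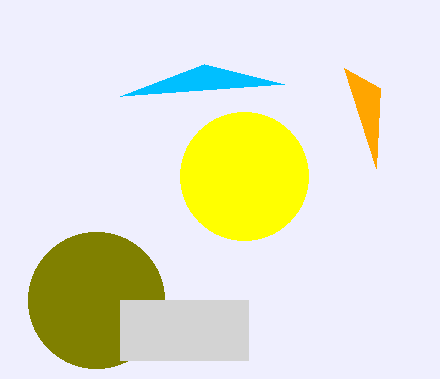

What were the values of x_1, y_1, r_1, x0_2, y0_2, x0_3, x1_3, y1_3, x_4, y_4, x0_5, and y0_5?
x_1 = 96, y_1 = 300, r_1 = 68, x0_2 = 204, y0_2 = 64, x0_3 = 120, x1_3 = 248, y1_3 = 360, x_4 = 244, y_4 = 176, x0_5 = 376, y0_5 = 168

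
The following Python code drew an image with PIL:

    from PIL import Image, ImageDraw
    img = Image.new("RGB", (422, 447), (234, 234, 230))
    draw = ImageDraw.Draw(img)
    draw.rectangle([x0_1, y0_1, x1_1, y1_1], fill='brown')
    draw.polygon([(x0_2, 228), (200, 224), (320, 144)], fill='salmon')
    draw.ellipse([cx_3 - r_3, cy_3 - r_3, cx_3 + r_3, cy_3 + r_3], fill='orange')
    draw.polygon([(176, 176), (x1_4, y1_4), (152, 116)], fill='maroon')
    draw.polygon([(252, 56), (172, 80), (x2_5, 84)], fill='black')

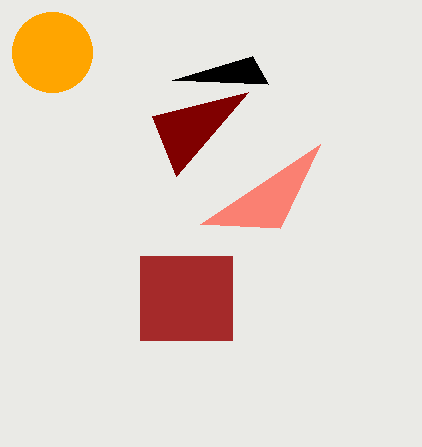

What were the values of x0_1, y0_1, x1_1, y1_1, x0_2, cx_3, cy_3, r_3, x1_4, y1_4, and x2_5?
x0_1 = 140; y0_1 = 256; x1_1 = 232; y1_1 = 340; x0_2 = 280; cx_3 = 52; cy_3 = 52; r_3 = 40; x1_4 = 248; y1_4 = 92; x2_5 = 268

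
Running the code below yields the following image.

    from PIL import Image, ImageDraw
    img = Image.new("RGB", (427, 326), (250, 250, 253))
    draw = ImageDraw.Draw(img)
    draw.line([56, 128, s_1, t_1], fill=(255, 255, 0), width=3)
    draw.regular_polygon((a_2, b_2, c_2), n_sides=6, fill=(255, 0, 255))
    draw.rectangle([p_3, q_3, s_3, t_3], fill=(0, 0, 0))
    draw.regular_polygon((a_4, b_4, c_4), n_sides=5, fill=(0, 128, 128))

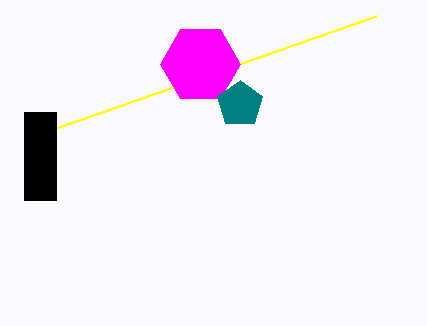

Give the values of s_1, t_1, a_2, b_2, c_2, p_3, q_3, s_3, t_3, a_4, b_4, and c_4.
s_1 = 376
t_1 = 16
a_2 = 200
b_2 = 64
c_2 = 40
p_3 = 24
q_3 = 112
s_3 = 56
t_3 = 200
a_4 = 240
b_4 = 104
c_4 = 24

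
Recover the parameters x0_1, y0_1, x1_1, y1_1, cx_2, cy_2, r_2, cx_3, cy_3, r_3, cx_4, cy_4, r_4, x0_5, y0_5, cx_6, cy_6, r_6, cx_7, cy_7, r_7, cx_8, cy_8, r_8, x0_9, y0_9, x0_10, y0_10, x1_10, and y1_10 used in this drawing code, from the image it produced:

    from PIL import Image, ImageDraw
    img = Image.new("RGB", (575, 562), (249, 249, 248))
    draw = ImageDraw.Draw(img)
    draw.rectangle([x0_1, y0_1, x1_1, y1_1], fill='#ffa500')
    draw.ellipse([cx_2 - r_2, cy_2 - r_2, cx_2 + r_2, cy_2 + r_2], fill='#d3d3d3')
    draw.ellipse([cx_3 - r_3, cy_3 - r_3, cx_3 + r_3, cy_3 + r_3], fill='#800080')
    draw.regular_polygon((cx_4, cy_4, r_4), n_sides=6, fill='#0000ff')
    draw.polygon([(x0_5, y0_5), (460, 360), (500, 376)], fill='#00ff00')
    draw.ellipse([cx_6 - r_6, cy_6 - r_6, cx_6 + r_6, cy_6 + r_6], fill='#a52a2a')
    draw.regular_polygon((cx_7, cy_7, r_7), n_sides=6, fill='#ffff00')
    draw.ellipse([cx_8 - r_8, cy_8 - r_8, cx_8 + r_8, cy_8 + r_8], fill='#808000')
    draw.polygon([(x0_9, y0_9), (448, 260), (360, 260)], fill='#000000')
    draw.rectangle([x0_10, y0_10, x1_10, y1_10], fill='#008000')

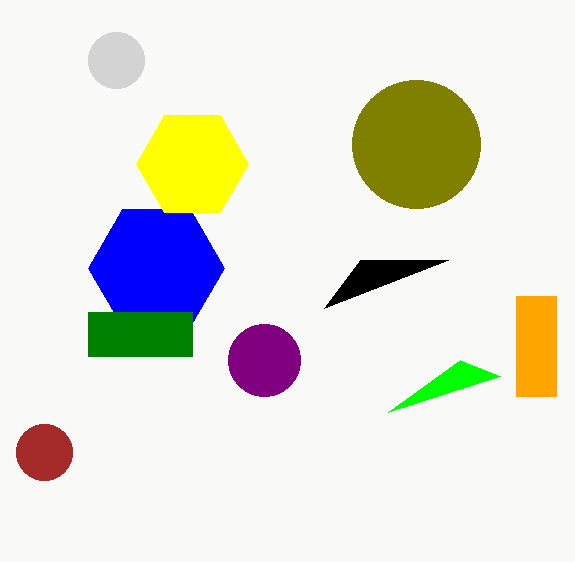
x0_1 = 516; y0_1 = 296; x1_1 = 556; y1_1 = 396; cx_2 = 116; cy_2 = 60; r_2 = 28; cx_3 = 264; cy_3 = 360; r_3 = 36; cx_4 = 156; cy_4 = 268; r_4 = 68; x0_5 = 388; y0_5 = 412; cx_6 = 44; cy_6 = 452; r_6 = 28; cx_7 = 192; cy_7 = 164; r_7 = 56; cx_8 = 416; cy_8 = 144; r_8 = 64; x0_9 = 324; y0_9 = 308; x0_10 = 88; y0_10 = 312; x1_10 = 192; y1_10 = 356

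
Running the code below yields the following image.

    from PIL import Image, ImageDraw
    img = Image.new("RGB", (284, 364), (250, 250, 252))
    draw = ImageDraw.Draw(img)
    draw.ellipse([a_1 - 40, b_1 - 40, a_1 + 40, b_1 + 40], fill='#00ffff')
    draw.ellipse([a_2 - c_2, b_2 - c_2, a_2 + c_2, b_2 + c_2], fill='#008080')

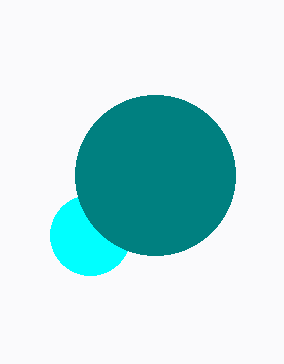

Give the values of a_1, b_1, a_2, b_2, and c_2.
a_1 = 90
b_1 = 235
a_2 = 155
b_2 = 175
c_2 = 80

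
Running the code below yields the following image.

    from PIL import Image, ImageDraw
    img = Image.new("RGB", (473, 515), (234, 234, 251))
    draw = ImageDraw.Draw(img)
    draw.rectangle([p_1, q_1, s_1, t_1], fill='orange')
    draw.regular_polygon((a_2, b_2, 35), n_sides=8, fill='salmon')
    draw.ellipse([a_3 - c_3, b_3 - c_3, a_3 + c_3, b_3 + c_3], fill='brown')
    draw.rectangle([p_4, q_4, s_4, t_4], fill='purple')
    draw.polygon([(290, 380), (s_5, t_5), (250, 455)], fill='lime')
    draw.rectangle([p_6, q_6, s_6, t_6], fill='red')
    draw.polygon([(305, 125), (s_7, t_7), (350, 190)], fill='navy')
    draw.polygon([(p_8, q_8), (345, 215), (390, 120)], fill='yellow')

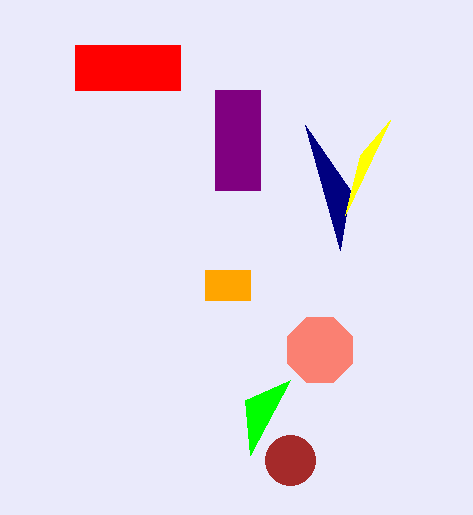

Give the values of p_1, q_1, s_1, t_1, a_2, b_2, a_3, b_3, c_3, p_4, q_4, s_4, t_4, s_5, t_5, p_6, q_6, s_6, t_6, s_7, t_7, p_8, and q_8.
p_1 = 205
q_1 = 270
s_1 = 250
t_1 = 300
a_2 = 320
b_2 = 350
a_3 = 290
b_3 = 460
c_3 = 25
p_4 = 215
q_4 = 90
s_4 = 260
t_4 = 190
s_5 = 245
t_5 = 400
p_6 = 75
q_6 = 45
s_6 = 180
t_6 = 90
s_7 = 340
t_7 = 250
p_8 = 360
q_8 = 155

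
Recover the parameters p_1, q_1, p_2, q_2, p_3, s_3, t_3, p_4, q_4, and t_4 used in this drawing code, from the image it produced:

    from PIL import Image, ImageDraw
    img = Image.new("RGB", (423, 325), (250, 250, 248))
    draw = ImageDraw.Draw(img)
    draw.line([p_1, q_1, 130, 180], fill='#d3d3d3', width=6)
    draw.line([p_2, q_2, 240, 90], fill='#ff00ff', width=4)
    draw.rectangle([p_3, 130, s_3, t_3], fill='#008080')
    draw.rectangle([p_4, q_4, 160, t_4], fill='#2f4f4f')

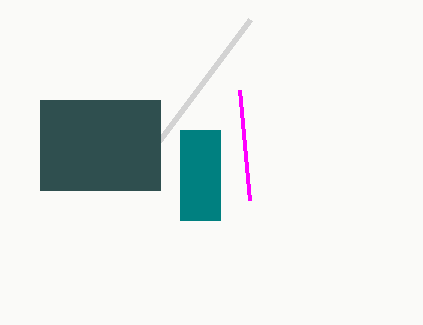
p_1 = 250; q_1 = 20; p_2 = 250; q_2 = 200; p_3 = 180; s_3 = 220; t_3 = 220; p_4 = 40; q_4 = 100; t_4 = 190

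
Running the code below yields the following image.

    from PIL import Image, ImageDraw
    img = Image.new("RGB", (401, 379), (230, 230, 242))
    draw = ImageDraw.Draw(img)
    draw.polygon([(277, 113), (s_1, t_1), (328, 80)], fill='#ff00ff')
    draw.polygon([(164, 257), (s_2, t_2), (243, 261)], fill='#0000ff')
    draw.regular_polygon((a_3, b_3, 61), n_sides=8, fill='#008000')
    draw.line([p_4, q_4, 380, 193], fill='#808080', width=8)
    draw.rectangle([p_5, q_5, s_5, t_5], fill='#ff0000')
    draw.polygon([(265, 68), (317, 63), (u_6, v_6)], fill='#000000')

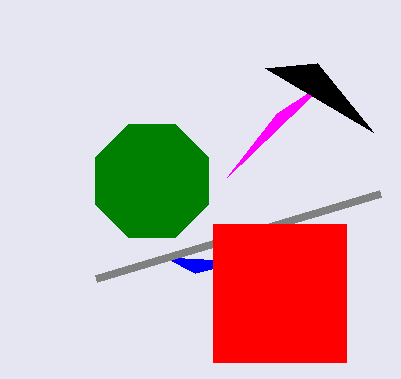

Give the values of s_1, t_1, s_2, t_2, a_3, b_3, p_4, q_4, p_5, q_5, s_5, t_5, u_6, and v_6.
s_1 = 227
t_1 = 177
s_2 = 195
t_2 = 273
a_3 = 152
b_3 = 181
p_4 = 96
q_4 = 278
p_5 = 213
q_5 = 224
s_5 = 346
t_5 = 362
u_6 = 373
v_6 = 132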